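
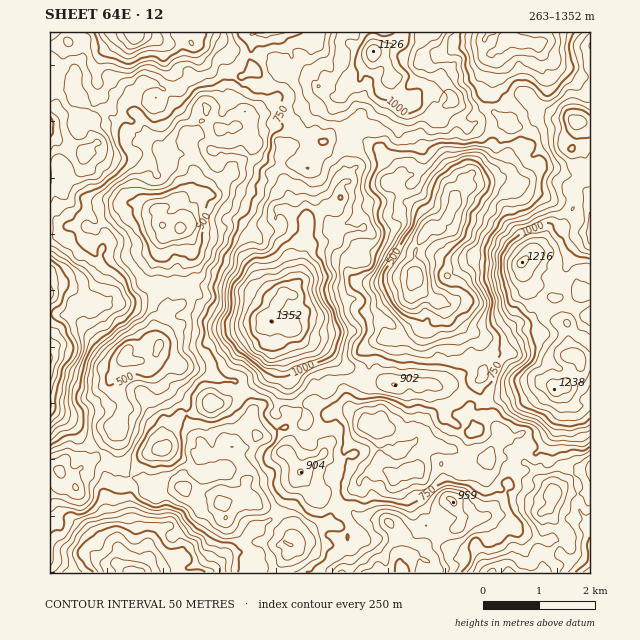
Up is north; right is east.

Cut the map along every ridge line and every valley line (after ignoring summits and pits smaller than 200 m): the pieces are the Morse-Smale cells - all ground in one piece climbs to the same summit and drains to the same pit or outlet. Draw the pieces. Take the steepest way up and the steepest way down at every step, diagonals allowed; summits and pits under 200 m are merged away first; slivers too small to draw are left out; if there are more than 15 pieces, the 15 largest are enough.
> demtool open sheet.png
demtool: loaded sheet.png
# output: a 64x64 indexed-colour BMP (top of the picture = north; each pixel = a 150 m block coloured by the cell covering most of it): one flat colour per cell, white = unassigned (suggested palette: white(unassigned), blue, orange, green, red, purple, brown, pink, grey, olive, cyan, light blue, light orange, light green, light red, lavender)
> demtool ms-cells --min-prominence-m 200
<image width="64" height="64" href="data:image/bmp;base64,Qk12CAAAAAAAAHYAAAAoAAAAQAAAAEAAAAABAAQAAAAAAAAIAAATCwAAEwsAABAAAAAAAAAA////ALR3HwAOf/8ALKAsACgn1gC9Z5QAS1aMAMJ34wB/f38AIr28AM++FwDox64AeLv/AIrfmACWmP8A1bDFAGZmZmZmYAZmZmZmZmZv/////////wAIiIiIiIiIREREZmZmZmZmAAZmZmZmZmb/////////AIiIiIiIiIhERERmZmZmZmYAAGZmZmZmZh////////iIiIiIiIiIiERERGZmZmZmZgAGZmZmZmZmH///////+IgIiIiIiIiIREREZmZmZmZmAAZmZmZmZmZh///////4iAAIiIiIiIhERERmZmZmZmZmZmZmZmZmZhER/////4iIgACIiIiIiERERGZmZmZmZmZmZmZmZmZmEREf//iIiIiIAAiIiIiIREREZmZmZmZmZmZmZmZmZhERERH4iIiIiIgAiIiIiIiERERmZmZmZmZmZmZmFmYREREREUiIiIiIiICIiIiIiIRERGZmZmZmZhFmERERERERERRERIiIiIiIiIiIiEREREREZmZmZmZmERERERERERERFERESIiIiIiIiIiERERLtERmdmZmYRERERERERERERFERERIiEiIiIiIiERERLu7RHd3ZmZhEREREREREREREERERERERERERERIRERLu7u7d3d2ZmEREREREREREREQAERERERERERERERERLu7u7t3d3dmEREREREREREREQAAREREREREREREREREu7u7u3d3d3YREREREREREREREABERERERERERERERES7u7u7d3d3dxEREREREREREREQBEREREREREREREREu7u7u7t3d3dxERERERERERERERFEREREREREREREREu7u7u7u3d3d3cREREREREREREREURERERERERERERLu7u7u7u7d3d3d3ERERERERERERERNERERERERERERLu7u7u7u7t3d3d3ERERERERERERERMzREREREREREREMiu7u7uyInd3d3cREREREREREREREzM0REREREREREMyIiu7u7Iid3d3cREREREREREREREzM0RERDMzMzMzMzIiIiIiIiJ3d3d3ERERERERERERETMzREQzMzMzMzMzMiIiIiIiInd3d3dxERERERERERERMzREQzMzMzMzMzMzIiIiIiIid3d3d3dxEREREREREREzNEQzMzMzMzMzMzMiIiIiIiJ3d3d3d3dxEREREREREzM0MzMzMzMzMzMzMiIiIiIiInd3d3d3d3ERERERERETMzMzMzMzMzMzMzMyIiIiIiIid3d3d3d3cRERERERERMzMzMzMzMzMzMzMyIiIiIiIiJ3d3d3d3dxERERERERMzMzMzMzMzMzMzMiIiIiIiIiInd3d3d3d3cREREREREzMzMzMzMzMzMzMiIiIiIiIiIicAB3d3d3dxERERERERMzMzMzMzMzMzMyIiIiIiIiIiIAAHd3d3dxEREREREREzMzMzMzMzMzMzMiIiIiIiIiIgAHd3d3dxEREREREREREzMzMzMzMzMzMyIiIiIiIiIid3d3d3d3ERERERERERETMzMzMzMzMzMzIiIiIiIiIiJ3d3d3d3cREREREREREREzMzMzMzMzMzIiIiIiIiIiInd3d3d3dxERERERERERETMzMzMzMzIiIiIiIiIiIiIid3d3cRd3cRERERERERERMzMzMzMzMiIiIiIiIiIiIiJ3d3EREREREREREREREREzMzMzMzMyIiIiIiIiIiIiInd3cRERERERERERERERETMzMzMzMzMiIiIiIiIiIiIiV3dxERERERERERERERERMzMzMzMzMzIiIiIiIiIiIiJVVVURERERERERERERERETMzMzMzMzMzIiIiIiIiIiIlVVVVUREREREREREREREREzMzMzMzMzMiIiIiIiIiIiVVVVVVEREREREREREREREREzMzMzMzMzIiIiIiIiIiJVVVVVVVERERERERERERERETMzMzMzMzMiIiIiIiIiIlVVVVVVUREREREREREREREREzMzMzMzOZIiIiIiIiIi3VVVVVVRERERERERERERERETMzMzM5mZkAIiIiIiIiLd1VVVVVVREREREREREREREREzMzmZmZmZAAIiIiIiIt3dVVVVVVURURERERERERERETMzOZmZmZmQACIiIiIi3d1VVVVVVVVRERERERERERERMzmZmZmZmZAAIiIiIiLd3dVVVVVVVVERERERERERERMzmZmZmZmZmQAAIiIiIt3d1VVVVVVVERERERERERqqozmZmZmZmZmZAAACIiIi3d1VVVVVVVVRERERqhEaqqqpmZmZmZmZmZkAAAIiIiLd3VVVVVVVVVUREaqqqqqqqqmZmZmZmZme6QAAwiIiIt3dVVVVVVVVVVEVWqqqqqqqmZmZmZmZme7uAADMzMzC3d3VVVVVVVVVVVUACqqqqqqZmZmZmZmZ7u4ADMzMzMLd3d1VVVVQVVVVVQAKqqqqqZmZmZmZmZnu7gzMzMzMwt3d3VVVVVAFVVVVAAqqqqmZmZmZnu7u7u7uzMzMzMzM3d3dVVVVVQVVVVVQCqqqqqqqmZme7u7u7u7MzMzMzMzd3dVVVVVVAAVVVVWqqqqqqqmZmZmZ7u7u7uzMzMzMzN3d3VVVVVUAAFVVVaqqqqqqmZmZmZnu7u7u7MzMzMzM3d3dVVVVUAAFVVVVqqqqqqqpmZ7u7u7u7u7MzMzMzMzd3d3dVVVQAAVVVVWqqqqqqqmZmZ7u7u7u7gDMzMzMzN3d3d3VVQAABVVVVaqqqqqqqZmZmZme7u7uAAAAzMzM"/>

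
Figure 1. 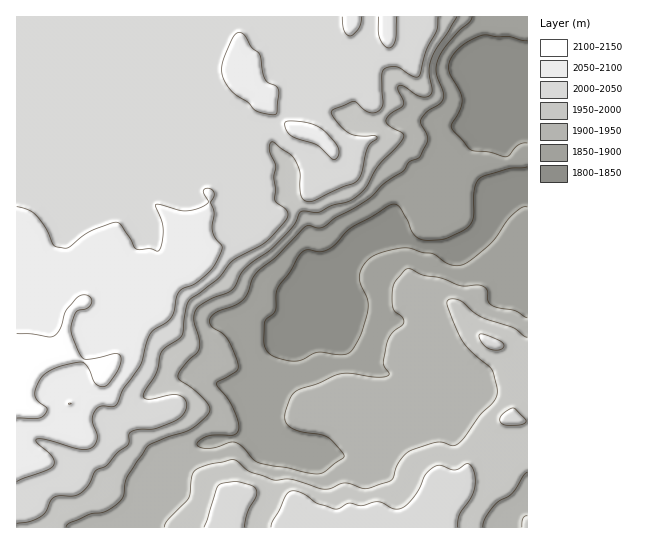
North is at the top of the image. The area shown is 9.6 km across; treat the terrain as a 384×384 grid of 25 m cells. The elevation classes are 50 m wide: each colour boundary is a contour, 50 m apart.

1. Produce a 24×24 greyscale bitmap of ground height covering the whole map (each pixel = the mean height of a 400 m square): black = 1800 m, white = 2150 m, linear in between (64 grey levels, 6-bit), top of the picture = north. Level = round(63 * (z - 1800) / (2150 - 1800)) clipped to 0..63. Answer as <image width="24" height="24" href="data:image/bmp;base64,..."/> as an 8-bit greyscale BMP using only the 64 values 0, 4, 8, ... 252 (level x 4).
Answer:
<image width="24" height="24" href="data:image/bmp;base64,Qk12BgAAAAAAADYEAAAoAAAAGAAAABgAAAABAAgAAAAAAEACAAATCwAAEwsAAAABAAAAAAAAAAAAAAEBAQACAgIAAwMDAAQEBAAFBQUABgYGAAcHBwAICAgACQkJAAoKCgALCwsADAwMAA0NDQAODg4ADw8PABAQEAAREREAEhISABMTEwAUFBQAFRUVABYWFgAXFxcAGBgYABkZGQAaGhoAGxsbABwcHAAdHR0AHh4eAB8fHwAgICAAISEhACIiIgAjIyMAJCQkACUlJQAmJiYAJycnACgoKAApKSkAKioqACsrKwAsLCwALS0tAC4uLgAvLy8AMDAwADExMQAyMjIAMzMzADQ0NAA1NTUANjY2ADc3NwA4ODgAOTk5ADo6OgA7OzsAPDw8AD09PQA+Pj4APz8/AEBAQABBQUEAQkJCAENDQwBEREQARUVFAEZGRgBHR0cASEhIAElJSQBKSkoAS0tLAExMTABNTU0ATk5OAE9PTwBQUFAAUVFRAFJSUgBTU1MAVFRUAFVVVQBWVlYAV1dXAFhYWABZWVkAWlpaAFtbWwBcXFwAXV1dAF5eXgBfX18AYGBgAGFhYQBiYmIAY2NjAGRkZABlZWUAZmZmAGdnZwBoaGgAaWlpAGpqagBra2sAbGxsAG1tbQBubm4Ab29vAHBwcABxcXEAcnJyAHNzcwB0dHQAdXV1AHZ2dgB3d3cAeHh4AHl5eQB6enoAe3t7AHx8fAB9fX0Afn5+AH9/fwCAgIAAgYGBAIKCggCDg4MAhISEAIWFhQCGhoYAh4eHAIiIiACJiYkAioqKAIuLiwCMjIwAjY2NAI6OjgCPj48AkJCQAJGRkQCSkpIAk5OTAJSUlACVlZUAlpaWAJeXlwCYmJgAmZmZAJqamgCbm5sAnJycAJ2dnQCenp4An5+fAKCgoAChoaEAoqKiAKOjowCkpKQApaWlAKampgCnp6cAqKioAKmpqQCqqqoAq6urAKysrACtra0Arq6uAK+vrwCwsLAAsbGxALKysgCzs7MAtLS0ALW1tQC2trYAt7e3ALi4uAC5ubkAurq6ALu7uwC8vLwAvb29AL6+vgC/v78AwMDAAMHBwQDCwsIAw8PDAMTExADFxcUAxsbGAMfHxwDIyMgAycnJAMrKygDLy8sAzMzMAM3NzQDOzs4Az8/PANDQ0ADR0dEA0tLSANPT0wDU1NQA1dXVANbW1gDX19cA2NjYANnZ2QDa2toA29vbANzc3ADd3d0A3t7eAN/f3wDg4OAA4eHhAOLi4gDj4+MA5OTkAOXl5QDm5uYA5+fnAOjo6ADp6ekA6urqAOvr6wDs7OwA7e3tAO7u7gDv7+8A8PDwAPHx8QDy8vIA8/PzAPT09AD19fUA9vb2APf39wD4+PgA+fn5APr6+gD7+/sA/Pz8AP39/QD+/v4A////AJiIdGhgVFh0iJSUjJScnJykoJyclHhsbKyYkIR4XFRceJSYjIyQfISAgIyYmIhwbLiwpJSEZFRccISAaFxUUFxUZISQlIx0cMC0rKiUfFxYVFhUPDw8QExMUHCAfIB0dMDAyLigkIR0XFBEOEBIUFhQTFBUWHSEiOTY1LysoJiYfGBAMERcZGBYTEhISFiAkOjQ0NDMpIyAZEw8ODhMWGBUTEhISExsjOzc1NjcvJR0XFBEMCgsNDxASExISFR0hODg3MzQyKSIbFQ8JCQkJCQwTFBMWHyQhMzQ2My8uLSgaEQwJCQgICAoQExUaIR0YLzI1NS8uLyweFhEKCQgICAkQFRgbFxIRLjAyMzAuMDEsIhkNCQgICAoQFBQSERAQLi4vMjAuLjM0KyEXDQkICAkMDwwICg4OMC0tMDAtLDEzLSsnGQ0LCQgICQkIBgoOLisqKywrLC8wLCorJRgVDgoJCQwMCAYKKyopKSorLCssLCkoISMiHRMLCgwNCQUHKioqKiopKSosKyonISYrKB4UEBAPCwgHKSkpKSgoKCgoKCkoIyktKyMbFBENCgkJKCgnKCgnKCkpKCgnKi4sJSIeFxAKBwcHJycnKCgoKSssLCssLCkmIiMdFxELBwcHJycnKCgoKSoqKy8vLCoqKCogHBkMBwcHJycnJycnKCkpLDEuKignKCskJhgJBwcHJycnJycnKCgoKy4sKSgoKywsKR8NCAgIJycnJycnKCgoKiwqKSgpLS0tKyYZDgsMA=="/>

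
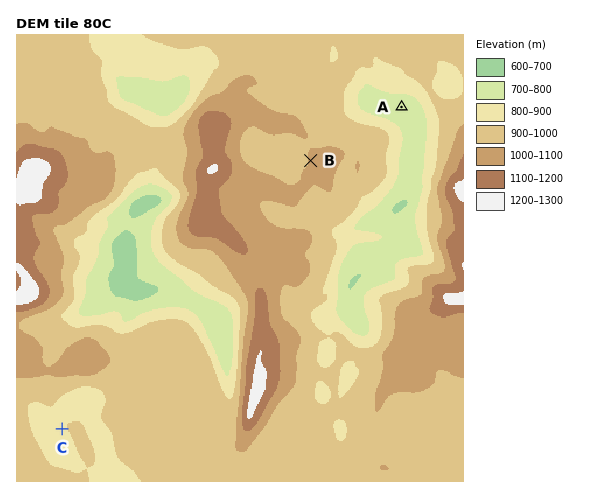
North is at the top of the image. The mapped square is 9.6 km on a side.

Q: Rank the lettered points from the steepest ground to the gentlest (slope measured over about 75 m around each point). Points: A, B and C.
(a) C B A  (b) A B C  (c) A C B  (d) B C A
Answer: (d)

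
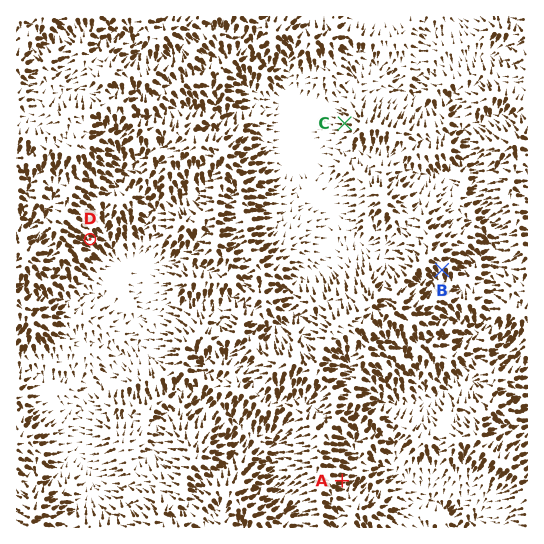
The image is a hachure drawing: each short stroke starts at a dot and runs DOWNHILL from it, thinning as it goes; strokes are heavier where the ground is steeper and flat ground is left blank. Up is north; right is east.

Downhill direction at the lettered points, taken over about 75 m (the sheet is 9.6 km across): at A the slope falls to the E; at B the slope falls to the S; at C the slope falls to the W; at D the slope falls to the SE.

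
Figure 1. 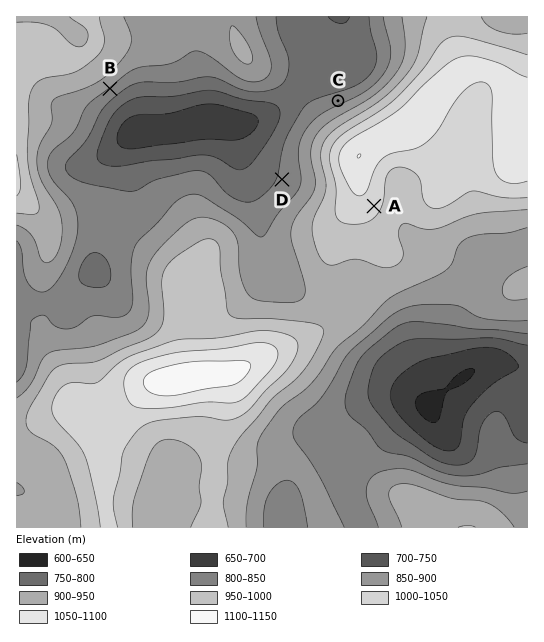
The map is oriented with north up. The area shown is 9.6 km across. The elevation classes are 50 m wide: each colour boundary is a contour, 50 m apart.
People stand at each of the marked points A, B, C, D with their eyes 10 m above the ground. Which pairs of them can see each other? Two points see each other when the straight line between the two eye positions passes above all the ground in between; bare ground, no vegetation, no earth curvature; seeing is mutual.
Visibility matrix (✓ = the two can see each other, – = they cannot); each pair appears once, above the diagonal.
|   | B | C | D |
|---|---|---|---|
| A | – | – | – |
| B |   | ✓ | ✓ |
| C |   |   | – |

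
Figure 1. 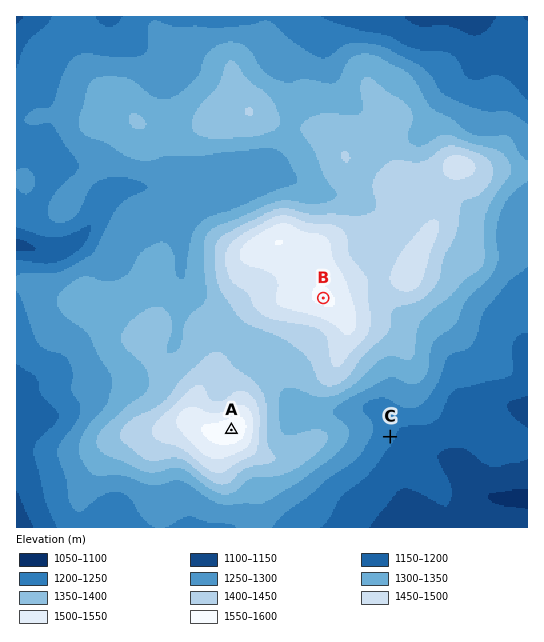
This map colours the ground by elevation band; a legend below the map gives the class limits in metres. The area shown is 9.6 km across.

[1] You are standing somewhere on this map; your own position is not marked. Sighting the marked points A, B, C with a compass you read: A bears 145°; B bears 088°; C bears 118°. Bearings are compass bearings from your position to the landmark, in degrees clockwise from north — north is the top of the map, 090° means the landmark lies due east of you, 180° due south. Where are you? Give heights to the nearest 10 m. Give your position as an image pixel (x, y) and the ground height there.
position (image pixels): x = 143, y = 305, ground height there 1340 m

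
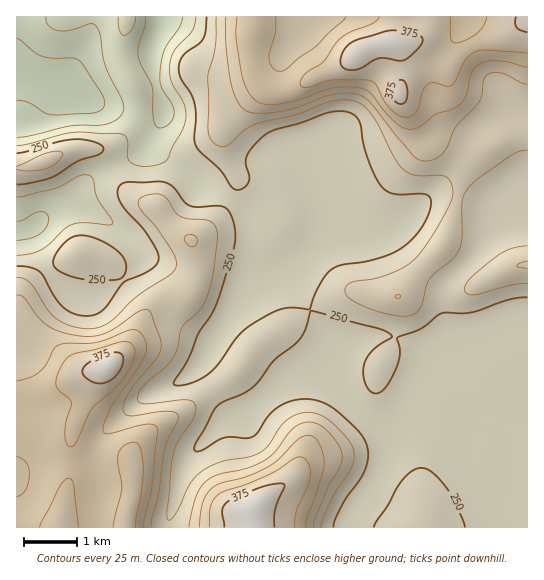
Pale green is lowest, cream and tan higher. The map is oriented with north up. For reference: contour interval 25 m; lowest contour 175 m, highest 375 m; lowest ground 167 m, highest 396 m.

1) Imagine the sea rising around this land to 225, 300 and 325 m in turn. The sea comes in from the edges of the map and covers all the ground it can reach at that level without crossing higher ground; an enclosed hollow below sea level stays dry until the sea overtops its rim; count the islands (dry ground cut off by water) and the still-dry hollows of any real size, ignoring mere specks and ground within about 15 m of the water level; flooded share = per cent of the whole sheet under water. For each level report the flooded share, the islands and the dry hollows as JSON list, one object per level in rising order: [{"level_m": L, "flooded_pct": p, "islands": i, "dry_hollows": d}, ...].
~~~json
[{"level_m": 225, "flooded_pct": 10, "islands": 0, "dry_hollows": 0}, {"level_m": 300, "flooded_pct": 74, "islands": 0, "dry_hollows": 0}, {"level_m": 325, "flooded_pct": 81, "islands": 0, "dry_hollows": 0}]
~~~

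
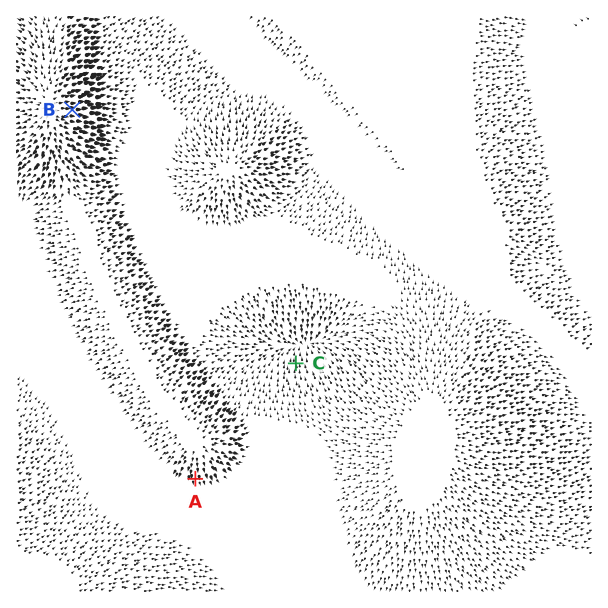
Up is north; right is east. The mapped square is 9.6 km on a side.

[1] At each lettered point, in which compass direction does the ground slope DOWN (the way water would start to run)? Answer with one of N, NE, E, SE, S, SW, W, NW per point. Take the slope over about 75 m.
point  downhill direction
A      S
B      E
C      N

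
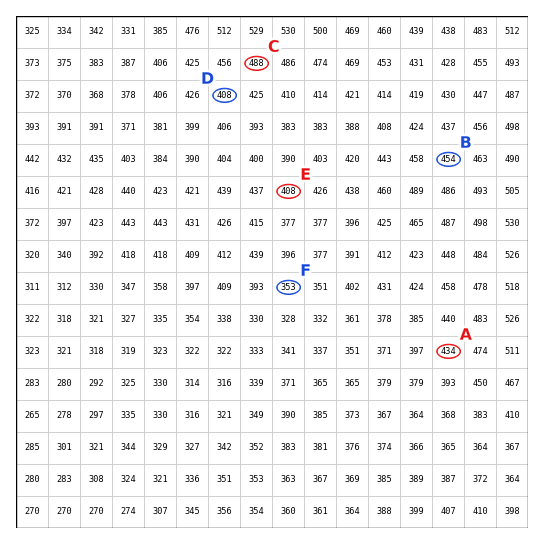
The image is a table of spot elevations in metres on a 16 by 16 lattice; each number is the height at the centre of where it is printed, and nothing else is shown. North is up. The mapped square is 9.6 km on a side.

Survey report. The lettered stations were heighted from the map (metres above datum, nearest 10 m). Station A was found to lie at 430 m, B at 450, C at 490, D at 410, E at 410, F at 350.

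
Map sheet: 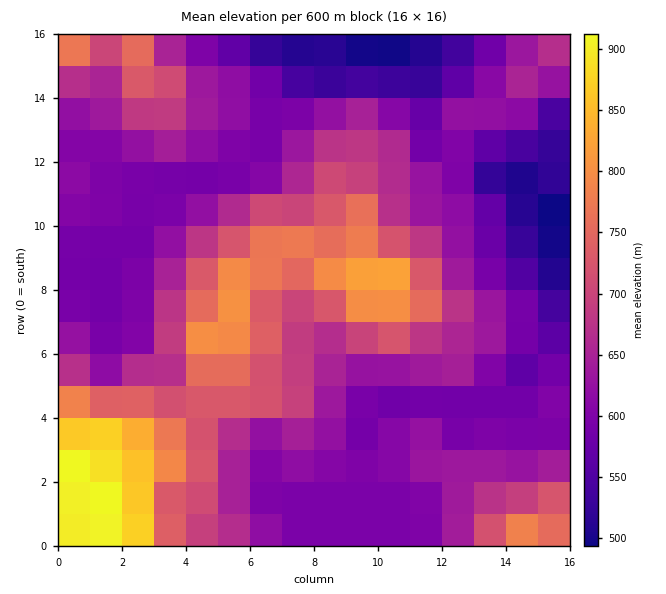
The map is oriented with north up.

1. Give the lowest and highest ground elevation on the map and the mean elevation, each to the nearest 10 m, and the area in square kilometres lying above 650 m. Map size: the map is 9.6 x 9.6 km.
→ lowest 470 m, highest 940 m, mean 650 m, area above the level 38.9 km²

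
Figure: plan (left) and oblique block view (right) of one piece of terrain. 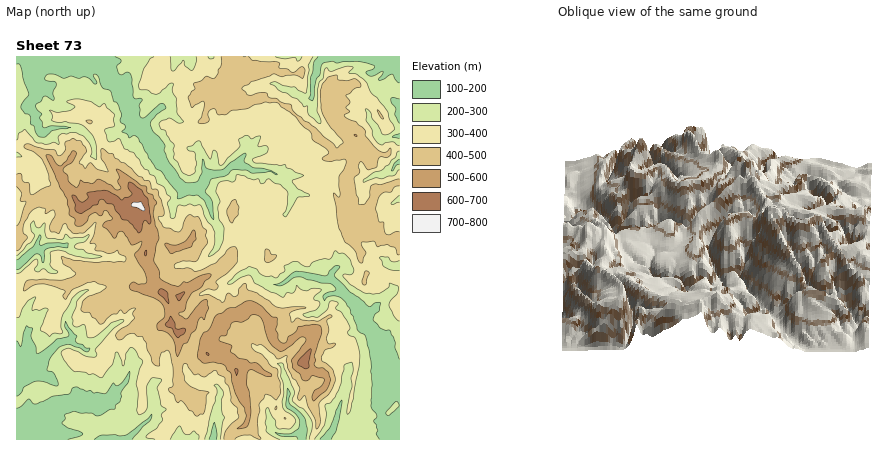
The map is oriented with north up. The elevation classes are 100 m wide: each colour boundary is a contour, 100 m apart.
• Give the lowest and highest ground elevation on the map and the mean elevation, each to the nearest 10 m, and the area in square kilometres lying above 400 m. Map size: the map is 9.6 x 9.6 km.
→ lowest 140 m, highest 720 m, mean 340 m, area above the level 28.6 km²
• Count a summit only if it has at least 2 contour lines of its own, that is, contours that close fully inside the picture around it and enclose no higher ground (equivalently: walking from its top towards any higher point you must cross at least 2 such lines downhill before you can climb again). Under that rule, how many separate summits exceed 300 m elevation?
2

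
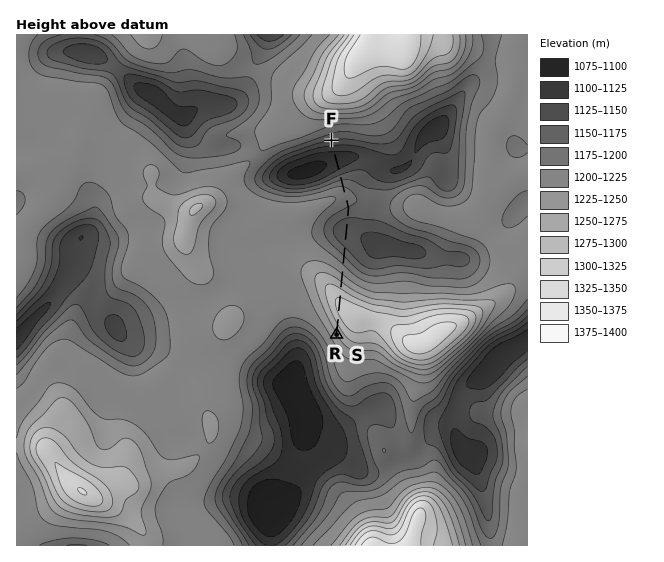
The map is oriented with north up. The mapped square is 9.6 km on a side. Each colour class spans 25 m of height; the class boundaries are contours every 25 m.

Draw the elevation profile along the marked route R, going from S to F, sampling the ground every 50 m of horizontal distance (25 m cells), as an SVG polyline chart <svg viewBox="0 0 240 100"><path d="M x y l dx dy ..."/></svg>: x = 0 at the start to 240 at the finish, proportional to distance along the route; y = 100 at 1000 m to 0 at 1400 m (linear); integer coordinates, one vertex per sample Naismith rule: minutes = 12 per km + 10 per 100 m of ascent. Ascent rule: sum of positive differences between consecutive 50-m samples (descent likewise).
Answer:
<svg viewBox="0 0 240 100"><path d="M0 32l3-2 3-2 4-1 3-2 3-2 3-2 4-1 3-2 3-1 3 0 4 0 3 0 3 1 3 1 4 1 3 2 3 2 3 3 4 2 3 3 3 2 3 2 4 2 3 2 3 1 3 2 4 2 3 2 3 2 3 2 4 2 3 2 3 1 3 2 3 1 4 1 3 0 3 0 3 0 4 0 3 0 3-1 3-1 4-2 3-1 3-2 3-1 4-2 3-1 3-1 3-1 4 0 3 0 3 0 3 1 4 2 3 2 3 3 3 3 4 3 3 3 3 3 3 2 3 2 4 1 3 1 3 0 3-2 4-1 3-2 3-3 3-3 4-3 3-3"/></svg>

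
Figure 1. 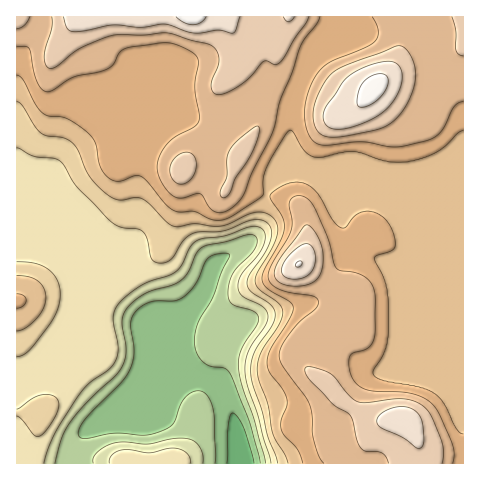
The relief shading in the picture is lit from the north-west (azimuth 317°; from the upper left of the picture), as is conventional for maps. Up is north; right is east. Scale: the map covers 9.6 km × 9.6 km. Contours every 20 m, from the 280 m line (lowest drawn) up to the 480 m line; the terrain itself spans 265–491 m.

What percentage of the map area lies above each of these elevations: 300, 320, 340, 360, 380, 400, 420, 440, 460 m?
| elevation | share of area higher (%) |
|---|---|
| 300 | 93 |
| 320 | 87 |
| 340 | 84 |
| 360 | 71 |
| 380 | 66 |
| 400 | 49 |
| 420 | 32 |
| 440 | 13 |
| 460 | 4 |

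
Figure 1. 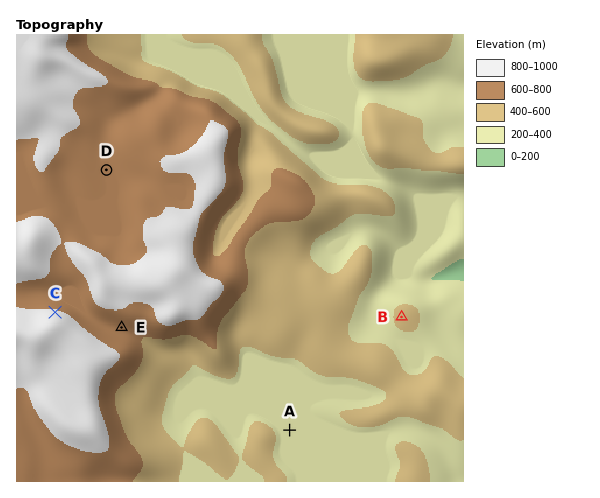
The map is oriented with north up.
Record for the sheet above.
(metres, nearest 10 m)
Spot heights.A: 380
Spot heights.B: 410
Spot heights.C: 830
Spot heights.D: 720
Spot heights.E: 680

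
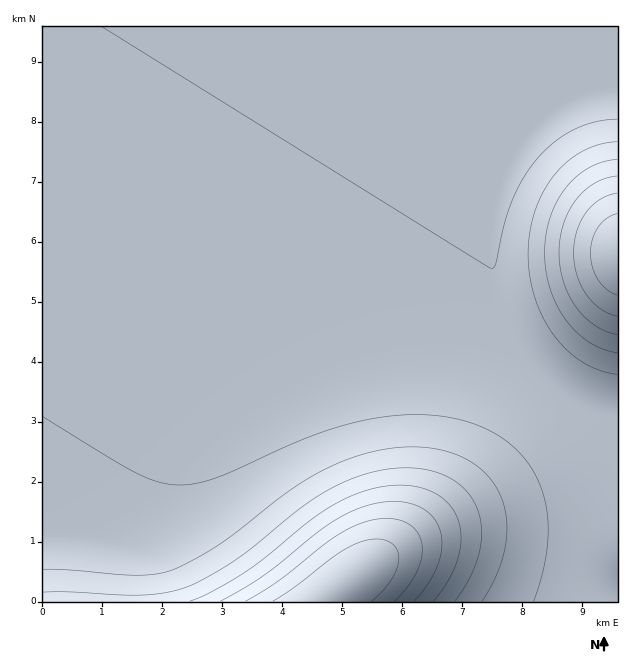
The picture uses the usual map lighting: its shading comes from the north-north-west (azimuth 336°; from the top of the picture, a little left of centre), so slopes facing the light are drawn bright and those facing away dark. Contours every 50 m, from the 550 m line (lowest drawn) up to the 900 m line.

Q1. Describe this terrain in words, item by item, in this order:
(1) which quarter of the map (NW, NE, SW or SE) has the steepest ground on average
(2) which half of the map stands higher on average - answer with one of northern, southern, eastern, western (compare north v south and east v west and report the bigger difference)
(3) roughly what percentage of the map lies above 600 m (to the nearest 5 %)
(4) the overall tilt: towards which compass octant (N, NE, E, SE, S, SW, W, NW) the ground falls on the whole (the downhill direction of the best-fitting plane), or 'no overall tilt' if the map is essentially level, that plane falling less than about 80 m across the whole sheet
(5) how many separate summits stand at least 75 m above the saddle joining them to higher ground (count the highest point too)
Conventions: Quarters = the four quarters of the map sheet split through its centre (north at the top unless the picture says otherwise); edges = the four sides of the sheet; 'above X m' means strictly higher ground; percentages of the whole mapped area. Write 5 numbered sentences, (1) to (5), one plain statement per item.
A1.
(1) The south-east quarter is the steepest part of the map.
(2) The southern half stands higher on average than the northern half.
(3) Roughly 30 % of the ground is higher than 600 m.
(4) Overall the map slopes down towards the north.
(5) There are 2 summits with 75 m or more of prominence.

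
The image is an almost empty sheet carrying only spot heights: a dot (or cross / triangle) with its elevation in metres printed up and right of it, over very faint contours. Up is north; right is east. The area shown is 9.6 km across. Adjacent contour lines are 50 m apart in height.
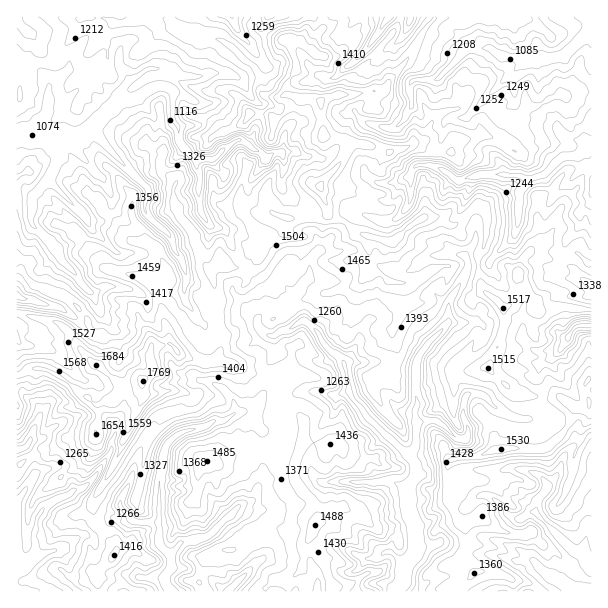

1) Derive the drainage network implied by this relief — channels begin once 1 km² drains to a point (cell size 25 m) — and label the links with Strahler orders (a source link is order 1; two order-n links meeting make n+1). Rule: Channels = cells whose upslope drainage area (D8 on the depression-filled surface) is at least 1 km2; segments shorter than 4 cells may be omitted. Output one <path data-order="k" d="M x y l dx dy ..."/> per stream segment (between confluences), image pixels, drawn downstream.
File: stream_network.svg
<path data-order="1" d="M236 584l-8 7"/><path data-order="1" d="M543 570l9 8 12 6 6 6 2 0 0 1 19 0"/><path data-order="2" d="M404 567l0 12-3 6-5 5 0 1"/><path data-order="2" d="M171 555l0 12-6 9 0 8 3 3 2 4"/><path data-order="1" d="M384 552l8 0 12 12 0 3"/><path data-order="2" d="M159 525l0 20 9 9 3 1"/><path data-order="1" d="M131 518l4 4 23 0 1 3"/><path data-order="1" d="M239 507l-2 0-4 5 0 1-3 3-2 0-19 20-6 1-2 2-3 0-4 3-12 0-11 12 0 1"/><path data-order="1" d="M69 494l-4 3-3 0-9 4-12 11 0 1-5 6 0 9-3 6 0 5 2 1 0 11-2 1 0 3-6 6-9 0-1 2 0 7"/><path data-order="1" d="M546 489l-1 3-8 8 0 15 36 36 3 1 6 0 3 3 6 14"/><path data-order="2" d="M408 488l0 19 2 2 0 6 6 10 0 27-12 15"/><path data-order="1" d="M360 482l33 0 8 4 6 0 1 2"/><path data-order="2" d="M411 459l5 6 0 12-8 11"/><path data-order="1" d="M30 440l0 1-4 6-3 2-5 0-1 1"/><path data-order="2" d="M416 428l0 18-5 6 0 7"/><path data-order="2" d="M233 414l-8 6-10 0-9 6-9 2-2 1-4 0-2 2-4 0-9 4-9 9-2 6-1 2 0 6-2 1 0 12-1 2 0 6-2 1 0 45"/><path data-order="1" d="M237 413l-4 1"/><path data-order="1" d="M497 408l-3-1-9-11-6-1-2-2-7 0-6 8 0 18 4 9 0 6-1 1 0 3-9 0-3-1-12-12-2 0-6-5-18 2 0 4-1 2"/><path data-order="1" d="M234 402l0 11-1 1"/><path data-order="1" d="M561 348l5-4 1-5 3-3 2-6 3-3 3-1 13 0"/><path data-order="1" d="M96 303l-3-7-13-14-5-9-15-15 0-3-3-6-25-25 0-26 1-3 14-13 0-2 3-3"/><path data-order="1" d="M185 290l0-5 1-1 0-11-1-1 0-3-2-2 0-3-1-1-2-6-6-6-1-9-3-6-24-23-2-9 5-9 0-4-2-3-46-47 0-1-9-9-5 0"/><path data-order="1" d="M305 282l-3 3-2 5-16 15-6 1-2 2-6 0-3 1-9 9-1 3 1 5 9 9 6 1 9-6 5 0 6-3 7-6 6 0 14 14 6 12 6 6 4 1 8 8 0 4 3 6 1 17 2 1 0 5 1 3 11 10 3 6 24 24 1 0 14 14 1 0 6 7"/><path data-order="1" d="M459 255l5 0 0 2 4 6 0 4-1 2 0 3-3 6-3 3-3 7-3 3-6 11 0 19-3 3 0 2-20 19 0 2-4 4 0 2-5 6 0 4-1 2 0 34 1 2 0 6-1 1 0 20"/><path data-order="1" d="M209 224l-6-8-2-6-1-1 0-12-2-2 0-7 2-2 0-13-3-5 0-7-3-3"/><path data-order="1" d="M518 219l0-6 1-1 0-20 6-7 2-5 3 0 1-1"/><path data-order="1" d="M81 213l-31-31 0-5"/><path data-order="2" d="M531 179l14-5 16-16 3-2 12 0 12-10 2 0 1-3"/><path data-order="2" d="M50 177l7-15 0-7-4-5-3-6 0-6-2-1"/><path data-order="1" d="M410 177l3-7 4-5 14 0 1 2 5 0 9 4 10 9 6 0 5-3 6 0 1-1 5 0 1-2 26 0 1 2 14 0 4 3 6 0"/><path data-order="2" d="M194 158l-12-12-3-6 0-12-6-9 0-29-2-1-6-3-9 0-4 3-3 0-9 7-6 3-12 0-2 2-3 0"/><path data-order="1" d="M282 152l-6 0-3 1-6 6-1 0-8-9-6-1-10-9-5 0-9 7-4 2-3 3 0 1-8 6-16 0-3-1"/><path data-order="3" d="M48 137l-12-2"/><path data-order="3" d="M36 135l-19 0"/><path data-order="2" d="M87 131l-6 4-30 0-3 2"/><path data-order="1" d="M402 122l3-3 2-6 4-5 0-13-1-2 0-9 4-4 23 0 25-26 0-1 5-5 24 0 7 6 3 0 6 3 12 0 2 2 9 0 1-2 30 0 3-1 26-26 1-4"/><path data-order="1" d="M47 108l-2 6-6 6-3 6 0 9"/><path data-order="2" d="M117 101l-30 30"/><path data-order="1" d="M192 77l-9 0-7-6-6-2-2-1-21 1-7 6-9 5-9 9-2 3 0 6-3 3"/><path data-order="1" d="M375 36l6-7 2-5 7-7"/>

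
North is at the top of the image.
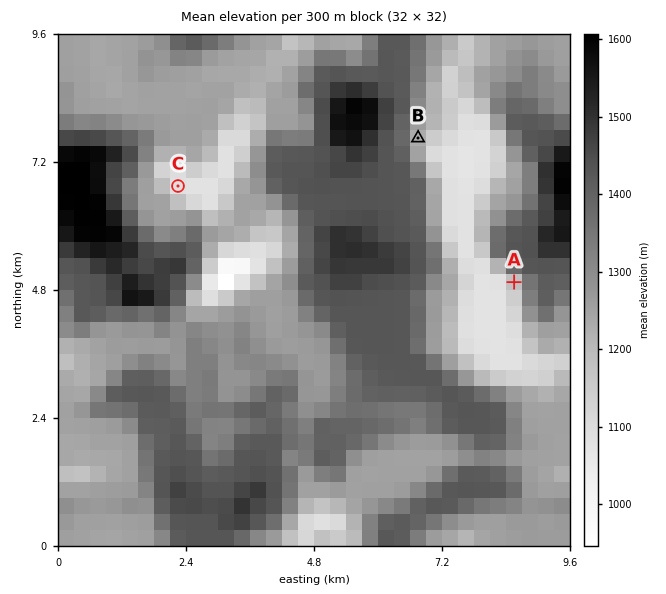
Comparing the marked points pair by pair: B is higher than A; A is higher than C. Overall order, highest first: B A C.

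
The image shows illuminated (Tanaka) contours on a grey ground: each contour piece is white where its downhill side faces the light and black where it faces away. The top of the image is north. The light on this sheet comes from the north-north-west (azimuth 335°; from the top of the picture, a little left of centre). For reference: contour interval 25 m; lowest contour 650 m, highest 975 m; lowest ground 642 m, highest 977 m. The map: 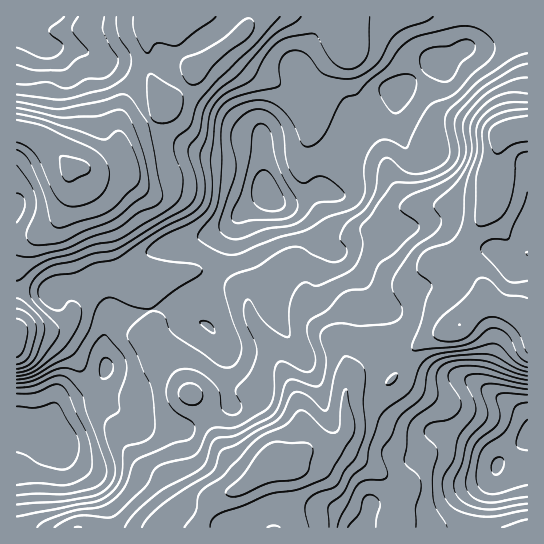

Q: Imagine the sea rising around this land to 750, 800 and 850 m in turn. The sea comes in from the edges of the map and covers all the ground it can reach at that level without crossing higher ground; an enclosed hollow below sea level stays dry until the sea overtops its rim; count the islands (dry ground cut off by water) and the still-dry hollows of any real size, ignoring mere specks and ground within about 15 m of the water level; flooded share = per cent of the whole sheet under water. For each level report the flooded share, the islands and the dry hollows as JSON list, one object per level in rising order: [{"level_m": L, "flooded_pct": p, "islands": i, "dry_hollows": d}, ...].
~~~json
[{"level_m": 750, "flooded_pct": 9, "islands": 0, "dry_hollows": 1}, {"level_m": 800, "flooded_pct": 46, "islands": 0, "dry_hollows": 0}, {"level_m": 850, "flooded_pct": 67, "islands": 0, "dry_hollows": 0}]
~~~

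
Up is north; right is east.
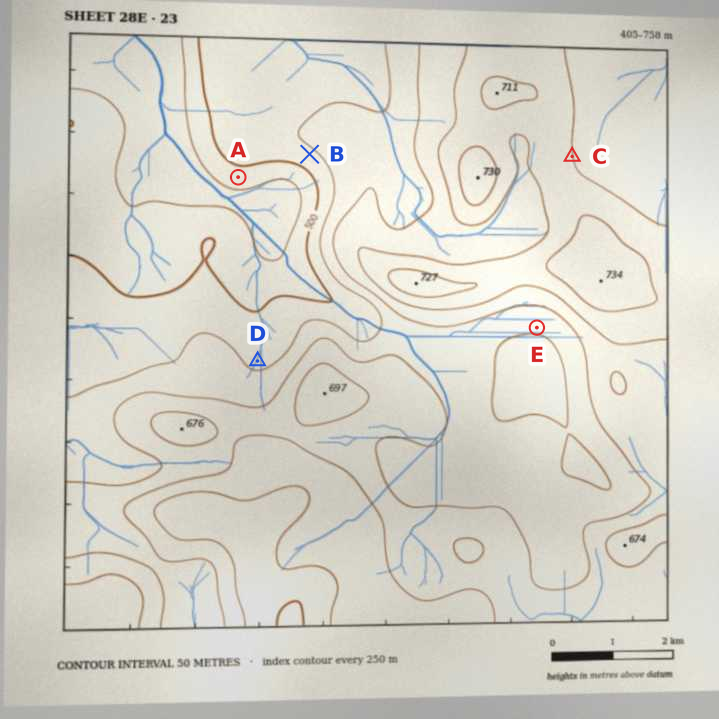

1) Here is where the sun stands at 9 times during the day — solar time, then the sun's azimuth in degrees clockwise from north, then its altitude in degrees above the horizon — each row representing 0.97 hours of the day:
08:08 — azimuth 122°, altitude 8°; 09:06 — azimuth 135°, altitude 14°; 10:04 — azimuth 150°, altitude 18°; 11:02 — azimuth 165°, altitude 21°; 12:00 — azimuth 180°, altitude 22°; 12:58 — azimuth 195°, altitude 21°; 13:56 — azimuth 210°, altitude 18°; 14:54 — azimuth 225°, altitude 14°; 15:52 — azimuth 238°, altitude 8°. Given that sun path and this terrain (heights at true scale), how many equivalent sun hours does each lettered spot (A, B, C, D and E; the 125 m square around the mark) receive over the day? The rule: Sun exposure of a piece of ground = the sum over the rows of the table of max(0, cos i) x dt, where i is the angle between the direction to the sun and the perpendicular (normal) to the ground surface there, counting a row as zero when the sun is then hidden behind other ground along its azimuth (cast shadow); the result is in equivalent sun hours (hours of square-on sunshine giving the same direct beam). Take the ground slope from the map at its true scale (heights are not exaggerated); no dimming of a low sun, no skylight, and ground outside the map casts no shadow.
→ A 3.3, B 3.1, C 2.3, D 1.9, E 2.9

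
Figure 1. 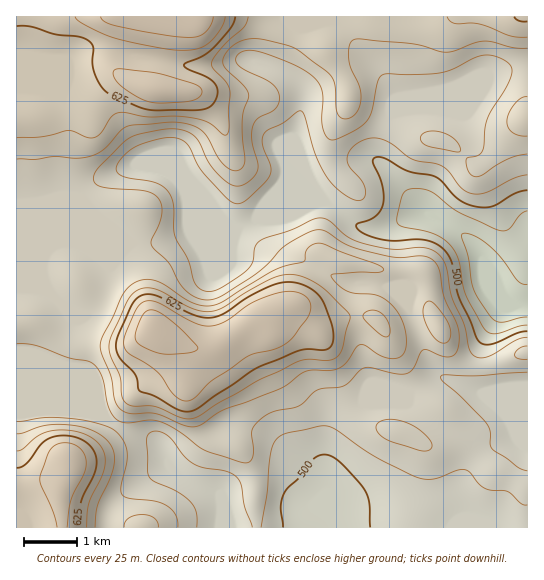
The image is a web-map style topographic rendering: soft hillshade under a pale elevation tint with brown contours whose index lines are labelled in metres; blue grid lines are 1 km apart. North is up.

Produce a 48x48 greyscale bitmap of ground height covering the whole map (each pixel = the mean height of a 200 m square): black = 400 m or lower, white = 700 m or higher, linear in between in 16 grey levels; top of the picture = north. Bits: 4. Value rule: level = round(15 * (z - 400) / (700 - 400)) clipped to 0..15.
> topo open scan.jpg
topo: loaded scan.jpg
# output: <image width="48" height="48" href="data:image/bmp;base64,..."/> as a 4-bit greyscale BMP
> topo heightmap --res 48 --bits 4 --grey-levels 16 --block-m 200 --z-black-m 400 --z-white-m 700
<image width="48" height="48" href="data:image/bmp;base64,Qk32BAAAAAAAAHYAAAAoAAAAMAAAADAAAAABAAQAAAAAAIAEAAATCwAAEwsAABAAAAAAAAAAAAAAABEREQAiIiIAMzMzAERERABVVVUAZmZmAHd3dwCIiIgAmZmZAKqqqgC7u7sAzMzMAN3d3QDu7u4A////ALvM3KmImZmHdlVWZlVVVVVVVmZmVVVVZrvM3KmIiYiHZlVWdlVVVVVVVmZmZVVmZszN3LmIiId3ZlVmdlVVVVVVVmZmZmZmZszN3LqYd3dmZlVmdlVVVVVVZmZmZmZmZ8zd3cuYd2ZmZmZndmVVVVVVZmZmZmZ3d7zN3cuod2ZmZmZ3dmVVVVVWZmd3Zmd3ZrvN3duod2ZmZ3eIdmZVVVVmZ3d3d2ZmZqvN3cuYd2ZmeIiId2ZlVWZnd3iHd3ZmZpq7y7mYd2ZniIiId2ZmZmZ3iIiHd3ZmZoiZmZiHd3d4mYiId3dmZnd3iId3d3ZmZnd4d3d4iImaqpiIh3d3d3d3d3d3d3ZmZnd3d3eJqqq8y6mZiIiHd3d3d3d3d2ZmZnd3d3eJu7zN3LupmYiId3d3d3d3dmZmZnd3d3eJu8zd3cy6qZmIiId3d3d2ZmZmZnd3d3eKu83d3dzLuqmZiIh3eId2ZmZmZnd3d3ibzN3d3d3cy7qqqpiIiIh3d3Z3d3d4iIir3e7u7u3d3My7u6mJmZh4h2ZmeIiIiIir3u7u7u7d3d3My6mZqpiJmGVVZ4iIiIib3u7u3d3d3d3My6qqqpiZl2RERZmIiIiKzu7tzMzd3d3cy6qqqZiZl1QyM4iIiIiJve3LqqrN3d3dy6qqqYiZhkMiIoiIiIiIq8yph3irzd3cuqmZmIiYdUIiIoiIiIiImqqYdmeJq8zLqZmIiIiIdTIiIoiIiIiIiJiHZmZniaqqmZmJmIiIZDIiI4iIiIiIiIiHZmZmeJmZmZmZmIiIZDIiM4iIiIiIiIh3ZmZmZ4iZmZmIh3d3VCIjM4iIiIiIiId2ZmZmZ3iJmYd2ZmZlQyIzM4iIiIiIiId2ZmZmZmd4iHZVVEREMzM0Q4iIiIiIiId2ZmZmVWZndmVVREMzMzRERIiIiIiIiIh2ZmZmVVVWZlVlVDMzNERURIiIiIiIiIhmZmZmZVVVVWZmVDMzRVVVVIiIiIiIiHdmZmZ3ZlVVVmZmVEREVmZmVYiIiId3dmZmZmeIdmVVZndmVERFZnd2ZoiIiIh2ZmZmZniYh2VVZ3ZlVVVWZ4h3d5mZmZh3ZmZmZ4mZhmVWZ3ZVVWZnd4iId5mZmZmHZmZmaJmZdlVWd3ZlZnd3iHeIiKqqqqqYh3ZmeJqodmVWeHdmZ3eIh3eIibuqqqqpmIiIiaqodmZmeIh3d3d3d3eImbu6qqqqqqqqqqqYh3ZneJmHd3d3d3eImbuqqqu6u8zMzLqpiHdneJmHd3d3d3d4maqqqru7zd3d3MupiId3eJmYd3d3d3d4iaqqqrvM3d3d3LqZiHd3iJmId3d3d3d3iKqqqrvN3d3My7qYd3d3iZmId3d3d3d3iKqqqrzMzMzLu6mHd3eImZmIiIiIiHd3iKqqqrvMzMzMzLmHeIiZmZmIiIiJmIiIiKu7u7zMzd3d3cqYiZmZmZmZmZmZmZmZmbu7vMzd3u7u7tyqmZmZmZmZmZmaqqqqq7vMzN3u7u7u7uy6mZmZmZmZmZmaqqqruw=="/>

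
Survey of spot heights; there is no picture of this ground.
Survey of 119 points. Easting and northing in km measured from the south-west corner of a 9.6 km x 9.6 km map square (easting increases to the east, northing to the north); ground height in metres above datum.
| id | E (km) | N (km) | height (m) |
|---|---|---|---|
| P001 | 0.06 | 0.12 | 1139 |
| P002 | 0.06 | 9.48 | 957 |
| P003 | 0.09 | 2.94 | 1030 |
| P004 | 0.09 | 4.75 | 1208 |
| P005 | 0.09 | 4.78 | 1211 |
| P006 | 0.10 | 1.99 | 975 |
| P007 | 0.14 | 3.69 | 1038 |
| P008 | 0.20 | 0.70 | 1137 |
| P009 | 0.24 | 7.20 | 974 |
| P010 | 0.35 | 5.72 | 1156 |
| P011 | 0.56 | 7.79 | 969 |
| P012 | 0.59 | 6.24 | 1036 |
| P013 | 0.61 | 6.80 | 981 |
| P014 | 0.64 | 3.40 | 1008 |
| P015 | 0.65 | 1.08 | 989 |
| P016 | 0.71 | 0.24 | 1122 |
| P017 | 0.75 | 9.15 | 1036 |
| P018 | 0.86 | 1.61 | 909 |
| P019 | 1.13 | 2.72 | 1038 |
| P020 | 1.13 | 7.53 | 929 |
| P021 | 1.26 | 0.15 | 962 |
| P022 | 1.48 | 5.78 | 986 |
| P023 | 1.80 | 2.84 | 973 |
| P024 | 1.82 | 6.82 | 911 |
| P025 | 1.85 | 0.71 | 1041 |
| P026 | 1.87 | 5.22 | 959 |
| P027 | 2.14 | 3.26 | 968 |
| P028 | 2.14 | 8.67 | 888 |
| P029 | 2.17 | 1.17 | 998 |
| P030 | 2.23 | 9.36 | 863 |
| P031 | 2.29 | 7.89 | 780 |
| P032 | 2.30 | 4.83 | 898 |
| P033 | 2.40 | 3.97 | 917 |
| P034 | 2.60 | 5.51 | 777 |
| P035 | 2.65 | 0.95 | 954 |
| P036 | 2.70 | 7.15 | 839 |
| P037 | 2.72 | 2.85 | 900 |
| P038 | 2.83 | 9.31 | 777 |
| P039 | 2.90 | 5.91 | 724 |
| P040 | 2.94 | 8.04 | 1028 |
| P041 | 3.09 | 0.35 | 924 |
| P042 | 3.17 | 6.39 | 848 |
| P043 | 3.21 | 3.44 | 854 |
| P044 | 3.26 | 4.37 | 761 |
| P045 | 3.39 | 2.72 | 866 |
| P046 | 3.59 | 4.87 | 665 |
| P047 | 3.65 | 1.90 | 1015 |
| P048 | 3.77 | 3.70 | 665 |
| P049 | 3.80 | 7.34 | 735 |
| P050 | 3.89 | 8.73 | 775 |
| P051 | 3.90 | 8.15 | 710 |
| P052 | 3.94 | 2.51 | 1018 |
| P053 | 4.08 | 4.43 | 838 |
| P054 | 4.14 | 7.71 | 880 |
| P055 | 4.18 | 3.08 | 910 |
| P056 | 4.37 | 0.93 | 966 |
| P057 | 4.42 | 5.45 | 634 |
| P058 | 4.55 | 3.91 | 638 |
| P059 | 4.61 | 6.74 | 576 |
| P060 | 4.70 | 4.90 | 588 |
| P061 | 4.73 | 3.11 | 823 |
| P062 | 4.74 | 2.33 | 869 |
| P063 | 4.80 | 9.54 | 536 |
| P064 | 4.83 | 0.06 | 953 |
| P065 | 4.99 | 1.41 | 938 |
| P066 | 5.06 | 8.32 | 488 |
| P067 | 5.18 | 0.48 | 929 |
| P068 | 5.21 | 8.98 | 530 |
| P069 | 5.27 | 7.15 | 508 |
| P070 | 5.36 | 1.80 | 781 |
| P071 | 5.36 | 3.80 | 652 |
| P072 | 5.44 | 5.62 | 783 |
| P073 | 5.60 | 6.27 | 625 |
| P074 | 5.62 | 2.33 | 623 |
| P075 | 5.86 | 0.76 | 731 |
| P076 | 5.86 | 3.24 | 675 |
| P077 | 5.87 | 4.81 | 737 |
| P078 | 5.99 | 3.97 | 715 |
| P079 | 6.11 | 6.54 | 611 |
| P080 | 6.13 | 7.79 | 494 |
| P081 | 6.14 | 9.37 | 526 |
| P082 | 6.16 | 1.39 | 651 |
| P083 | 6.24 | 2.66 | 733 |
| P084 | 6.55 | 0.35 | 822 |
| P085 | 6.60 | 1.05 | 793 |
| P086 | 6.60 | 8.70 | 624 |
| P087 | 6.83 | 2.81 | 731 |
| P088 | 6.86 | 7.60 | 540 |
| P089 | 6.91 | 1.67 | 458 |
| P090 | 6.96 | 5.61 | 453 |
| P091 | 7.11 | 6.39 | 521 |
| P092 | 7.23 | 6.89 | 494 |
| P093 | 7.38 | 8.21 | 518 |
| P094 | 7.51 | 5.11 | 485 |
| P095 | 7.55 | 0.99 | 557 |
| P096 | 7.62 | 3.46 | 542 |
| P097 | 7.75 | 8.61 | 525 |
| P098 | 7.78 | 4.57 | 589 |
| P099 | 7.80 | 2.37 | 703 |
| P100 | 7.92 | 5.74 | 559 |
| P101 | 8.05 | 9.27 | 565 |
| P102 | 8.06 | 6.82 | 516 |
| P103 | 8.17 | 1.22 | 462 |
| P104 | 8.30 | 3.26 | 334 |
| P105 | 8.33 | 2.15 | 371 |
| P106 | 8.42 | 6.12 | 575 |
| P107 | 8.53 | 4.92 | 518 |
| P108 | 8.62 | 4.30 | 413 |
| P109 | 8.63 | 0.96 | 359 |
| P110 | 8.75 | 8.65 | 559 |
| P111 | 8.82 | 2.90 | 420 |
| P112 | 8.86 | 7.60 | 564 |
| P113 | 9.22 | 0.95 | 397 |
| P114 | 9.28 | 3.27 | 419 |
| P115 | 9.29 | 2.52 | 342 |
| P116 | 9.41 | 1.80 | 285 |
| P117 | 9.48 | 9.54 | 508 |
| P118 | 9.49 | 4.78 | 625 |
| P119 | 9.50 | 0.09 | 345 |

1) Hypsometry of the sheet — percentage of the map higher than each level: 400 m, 95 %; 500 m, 87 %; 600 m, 67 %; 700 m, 54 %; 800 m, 42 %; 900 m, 30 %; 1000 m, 11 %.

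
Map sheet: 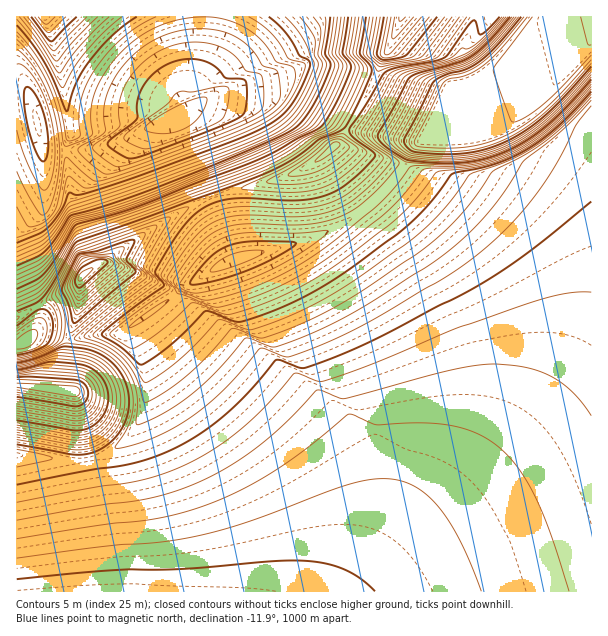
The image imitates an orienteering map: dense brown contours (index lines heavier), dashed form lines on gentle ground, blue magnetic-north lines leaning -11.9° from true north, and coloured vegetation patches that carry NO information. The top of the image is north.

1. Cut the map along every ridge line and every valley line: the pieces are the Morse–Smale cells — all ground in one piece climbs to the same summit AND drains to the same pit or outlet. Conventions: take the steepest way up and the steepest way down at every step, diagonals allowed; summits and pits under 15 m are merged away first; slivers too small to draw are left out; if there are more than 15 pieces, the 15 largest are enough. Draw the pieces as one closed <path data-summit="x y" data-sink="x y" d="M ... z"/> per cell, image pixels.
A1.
<path data-summit="120 591" data-sink="234 260" d="M402 169l-34 37-29 20-43 18-41 9-31 11-32 19-9 3-8 10 29 29 93 77 25 24 21 29 9 19 4 17 2 25-4 27-8 23-13 26 24 0 52-61 54-51 25-31 23-35 13-28 8-26 0-42-6-21-18-33-18-22-26-26-27-23z"/><path data-summit="120 591" data-sink="591 17" d="M591 40l-12 14-6 2-70 18-32 12-19 4-25 47-13 9-12 22 35 25 27 23 26 26 18 22 21 42 5 23 0 21-5 22-9 24-9 18-23 35-25 31-54 51-50 61 233-1z"/><path data-summit="120 591" data-sink="591 17" d="M176 296l-48 33 0 4 14 26 4 16 0 26-10 27-17 18-15 10-16 5 14 75 2 55 228 1 14-26 9-29 3-21-2-25-4-17-9-19-21-29-25-24-93-77z"/><path data-summit="44 17" data-sink="176 114" d="M204 16l-159 0 13 44 10 54 2 24-4 12 24 0 29-8 73-36 1-7-3-10 6-12 6-21 3-21z"/><path data-summit="402 17" data-sink="591 17" d="M591 16l-189 0-12 32-10 14-4 15-15 30-12 18 4 3 13 5 53 9 8-5 25-47 19-4 32-12 76-20 13-15z"/><path data-summit="402 17" data-sink="176 114" d="M401 16l-195 0-6 47-10 26 3 15 4 0 19-10 14-3 57-1 61 36 13-19 15-30 4-15 14-24z"/><path data-summit="83 275" data-sink="176 114" d="M179 114l-60 28-20 6-33 4 4 25 0 18 23 73 6-4 9-2 9-10 59-38 36-17-4-18-3-3-13-41z"/><path data-summit="335 146" data-sink="176 114" d="M287 90l-66 2-41 21 13 21 9 28 14 34 53-14 33-12 15-8 25-21 7-15-4-4z"/><path data-summit="335 146" data-sink="234 260" d="M339 145l-4 0-18 17-26 13-75 22 20 62 60-15 43-18 29-20 34-36-12-8z"/><path data-summit="120 591" data-sink="176 114" d="M26 456l-10 0 0 135 88 1 0-20-2-36-14-75-16 1z"/><path data-summit="83 275" data-sink="38 125" d="M32 106l-16 1 0 154 18 42 5 3 35-17 5-5 1-6 12-11 0-3-22-69-3-40-2-4-20 0-3-4-4-21z"/><path data-summit="71 390" data-sink="176 114" d="M36 307l-20 11 0 137 56 7 15-2-11-65-2-4-10-2 4-50-21-7-12 2 5-14z"/><path data-summit="71 390" data-sink="591 17" d="M128 330l-8 4-24 0-27 4-2 6-3 45 10 2 2 4 4 31 9 34 15-4 15-10 17-18 9-21 1-32-4-16z"/><path data-summit="83 275" data-sink="234 260" d="M213 198l-37 16-59 38-9 10-4 1 21 5 21 9 18 9 12 9 7-9 9-3 26-17 16-6z"/><path data-summit="83 275" data-sink="591 17" d="M104 262l-12 6-12 10-1 27-10 33 27-4 24 0 55-38-11-10-18-9z"/>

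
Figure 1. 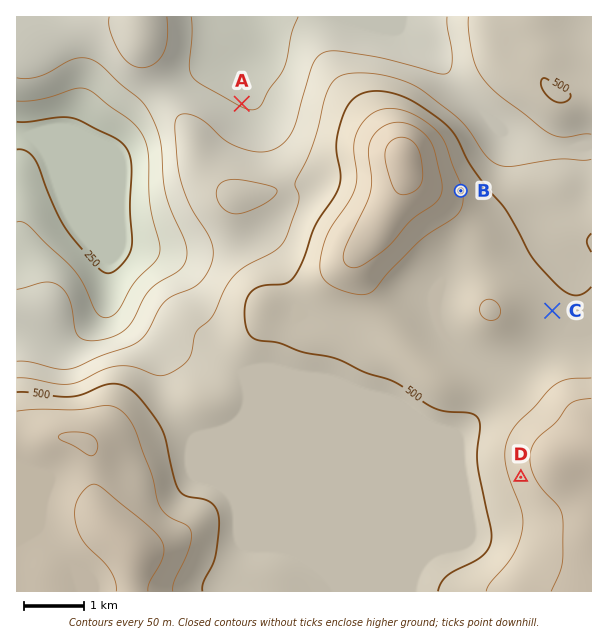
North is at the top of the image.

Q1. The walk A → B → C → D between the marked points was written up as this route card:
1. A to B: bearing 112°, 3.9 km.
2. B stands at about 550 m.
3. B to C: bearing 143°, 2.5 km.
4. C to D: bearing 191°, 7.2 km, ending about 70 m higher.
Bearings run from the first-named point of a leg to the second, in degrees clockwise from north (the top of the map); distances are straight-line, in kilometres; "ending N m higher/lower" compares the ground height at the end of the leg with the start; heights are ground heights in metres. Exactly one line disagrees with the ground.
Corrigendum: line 4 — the distance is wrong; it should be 2.8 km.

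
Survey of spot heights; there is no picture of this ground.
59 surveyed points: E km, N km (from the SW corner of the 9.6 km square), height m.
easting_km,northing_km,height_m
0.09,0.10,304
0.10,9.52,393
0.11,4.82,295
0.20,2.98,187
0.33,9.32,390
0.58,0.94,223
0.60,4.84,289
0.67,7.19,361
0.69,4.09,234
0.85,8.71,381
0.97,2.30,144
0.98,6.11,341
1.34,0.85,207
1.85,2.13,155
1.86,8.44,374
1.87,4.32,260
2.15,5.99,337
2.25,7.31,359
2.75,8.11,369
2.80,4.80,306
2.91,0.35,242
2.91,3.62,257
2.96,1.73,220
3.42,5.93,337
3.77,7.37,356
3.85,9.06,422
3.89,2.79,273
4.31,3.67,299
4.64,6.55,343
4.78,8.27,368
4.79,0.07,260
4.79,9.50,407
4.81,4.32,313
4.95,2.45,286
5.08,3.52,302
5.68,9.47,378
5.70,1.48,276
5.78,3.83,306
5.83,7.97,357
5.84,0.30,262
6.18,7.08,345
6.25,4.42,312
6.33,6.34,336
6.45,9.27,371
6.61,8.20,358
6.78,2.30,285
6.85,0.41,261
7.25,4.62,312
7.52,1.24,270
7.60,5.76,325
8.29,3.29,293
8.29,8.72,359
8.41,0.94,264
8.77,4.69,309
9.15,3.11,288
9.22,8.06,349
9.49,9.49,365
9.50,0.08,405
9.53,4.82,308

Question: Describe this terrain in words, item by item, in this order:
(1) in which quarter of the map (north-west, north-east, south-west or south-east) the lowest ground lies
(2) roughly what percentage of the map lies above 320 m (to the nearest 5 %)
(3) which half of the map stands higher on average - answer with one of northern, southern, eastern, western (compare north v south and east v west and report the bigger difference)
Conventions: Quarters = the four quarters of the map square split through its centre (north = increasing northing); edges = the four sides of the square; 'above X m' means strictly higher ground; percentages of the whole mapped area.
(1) The lowest ground is in the south-west quarter.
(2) Roughly 45 % of the ground is higher than 320 m.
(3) Taken as a whole, the northern half is higher than the southern.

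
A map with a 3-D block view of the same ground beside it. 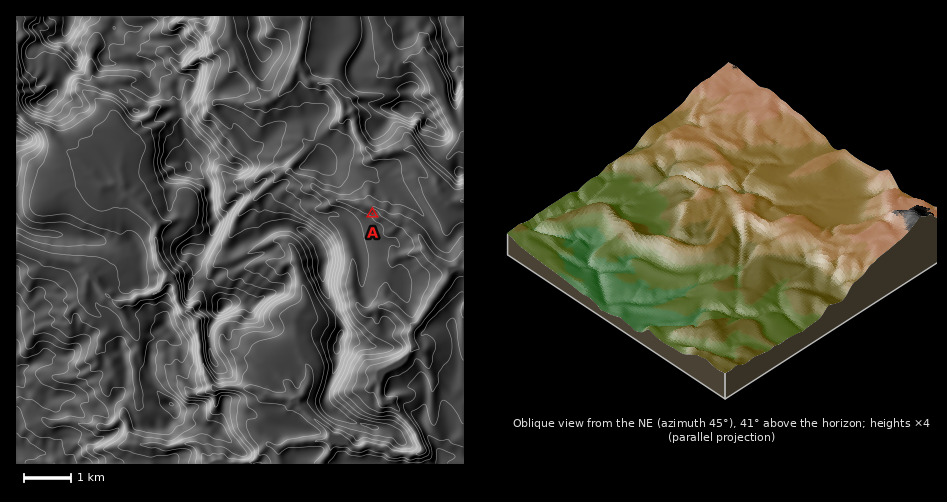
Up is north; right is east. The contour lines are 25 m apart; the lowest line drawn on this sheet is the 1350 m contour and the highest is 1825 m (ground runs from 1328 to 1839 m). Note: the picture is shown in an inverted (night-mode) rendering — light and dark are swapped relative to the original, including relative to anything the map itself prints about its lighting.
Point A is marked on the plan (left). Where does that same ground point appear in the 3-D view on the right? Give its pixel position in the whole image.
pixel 674 293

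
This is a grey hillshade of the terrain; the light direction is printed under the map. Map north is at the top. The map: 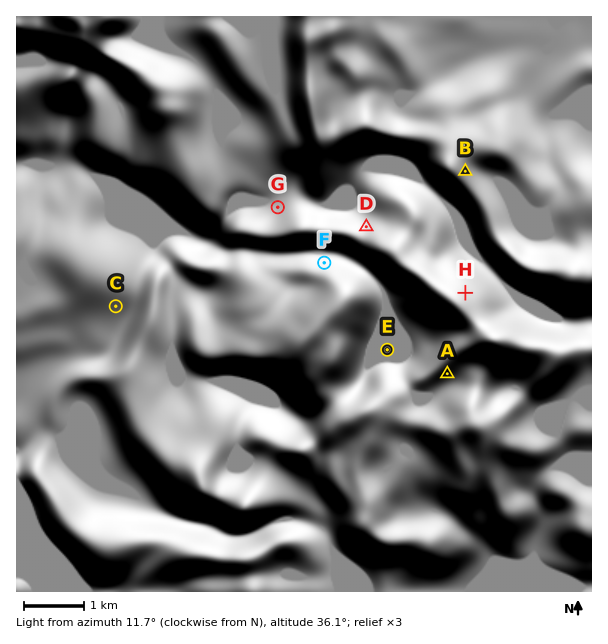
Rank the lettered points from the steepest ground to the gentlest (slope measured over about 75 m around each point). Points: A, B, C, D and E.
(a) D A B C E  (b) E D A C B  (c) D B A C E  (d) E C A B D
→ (c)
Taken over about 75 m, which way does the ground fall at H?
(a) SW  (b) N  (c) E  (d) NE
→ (d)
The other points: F N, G NW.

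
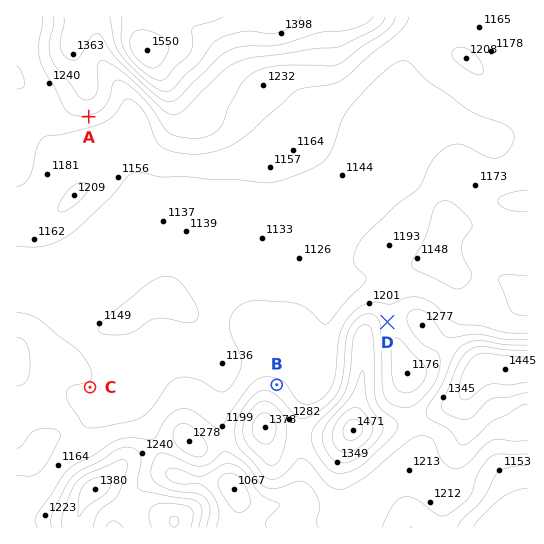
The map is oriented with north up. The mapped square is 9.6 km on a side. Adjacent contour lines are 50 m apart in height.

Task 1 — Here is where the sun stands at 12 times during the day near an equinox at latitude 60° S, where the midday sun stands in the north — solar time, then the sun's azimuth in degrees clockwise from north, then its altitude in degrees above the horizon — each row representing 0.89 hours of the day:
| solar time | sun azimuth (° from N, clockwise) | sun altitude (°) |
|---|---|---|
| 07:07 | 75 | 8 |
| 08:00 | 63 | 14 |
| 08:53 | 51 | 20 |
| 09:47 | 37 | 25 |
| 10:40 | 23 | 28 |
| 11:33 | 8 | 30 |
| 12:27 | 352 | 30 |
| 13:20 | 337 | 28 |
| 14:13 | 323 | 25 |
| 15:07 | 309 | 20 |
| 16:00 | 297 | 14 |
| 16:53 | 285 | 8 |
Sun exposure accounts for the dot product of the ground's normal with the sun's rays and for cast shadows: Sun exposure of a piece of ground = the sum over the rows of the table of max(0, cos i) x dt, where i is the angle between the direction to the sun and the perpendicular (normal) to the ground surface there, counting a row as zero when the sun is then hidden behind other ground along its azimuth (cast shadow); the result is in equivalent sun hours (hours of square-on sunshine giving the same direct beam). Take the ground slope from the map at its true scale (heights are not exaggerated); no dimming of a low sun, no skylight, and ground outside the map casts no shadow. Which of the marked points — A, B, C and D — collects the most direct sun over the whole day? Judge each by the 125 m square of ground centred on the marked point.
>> B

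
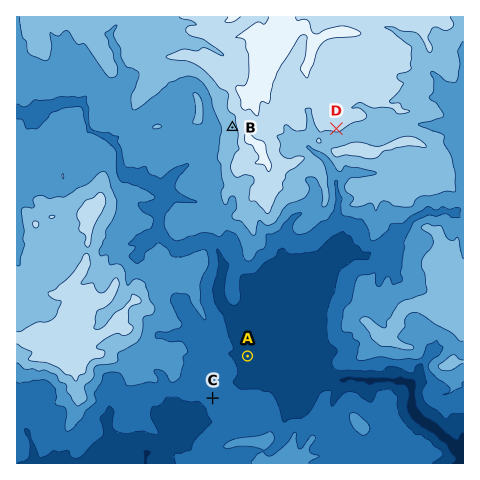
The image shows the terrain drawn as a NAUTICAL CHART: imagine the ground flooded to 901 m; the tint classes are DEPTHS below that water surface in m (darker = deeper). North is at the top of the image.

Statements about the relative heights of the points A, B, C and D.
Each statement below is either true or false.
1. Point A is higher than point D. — false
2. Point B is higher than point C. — true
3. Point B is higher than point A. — true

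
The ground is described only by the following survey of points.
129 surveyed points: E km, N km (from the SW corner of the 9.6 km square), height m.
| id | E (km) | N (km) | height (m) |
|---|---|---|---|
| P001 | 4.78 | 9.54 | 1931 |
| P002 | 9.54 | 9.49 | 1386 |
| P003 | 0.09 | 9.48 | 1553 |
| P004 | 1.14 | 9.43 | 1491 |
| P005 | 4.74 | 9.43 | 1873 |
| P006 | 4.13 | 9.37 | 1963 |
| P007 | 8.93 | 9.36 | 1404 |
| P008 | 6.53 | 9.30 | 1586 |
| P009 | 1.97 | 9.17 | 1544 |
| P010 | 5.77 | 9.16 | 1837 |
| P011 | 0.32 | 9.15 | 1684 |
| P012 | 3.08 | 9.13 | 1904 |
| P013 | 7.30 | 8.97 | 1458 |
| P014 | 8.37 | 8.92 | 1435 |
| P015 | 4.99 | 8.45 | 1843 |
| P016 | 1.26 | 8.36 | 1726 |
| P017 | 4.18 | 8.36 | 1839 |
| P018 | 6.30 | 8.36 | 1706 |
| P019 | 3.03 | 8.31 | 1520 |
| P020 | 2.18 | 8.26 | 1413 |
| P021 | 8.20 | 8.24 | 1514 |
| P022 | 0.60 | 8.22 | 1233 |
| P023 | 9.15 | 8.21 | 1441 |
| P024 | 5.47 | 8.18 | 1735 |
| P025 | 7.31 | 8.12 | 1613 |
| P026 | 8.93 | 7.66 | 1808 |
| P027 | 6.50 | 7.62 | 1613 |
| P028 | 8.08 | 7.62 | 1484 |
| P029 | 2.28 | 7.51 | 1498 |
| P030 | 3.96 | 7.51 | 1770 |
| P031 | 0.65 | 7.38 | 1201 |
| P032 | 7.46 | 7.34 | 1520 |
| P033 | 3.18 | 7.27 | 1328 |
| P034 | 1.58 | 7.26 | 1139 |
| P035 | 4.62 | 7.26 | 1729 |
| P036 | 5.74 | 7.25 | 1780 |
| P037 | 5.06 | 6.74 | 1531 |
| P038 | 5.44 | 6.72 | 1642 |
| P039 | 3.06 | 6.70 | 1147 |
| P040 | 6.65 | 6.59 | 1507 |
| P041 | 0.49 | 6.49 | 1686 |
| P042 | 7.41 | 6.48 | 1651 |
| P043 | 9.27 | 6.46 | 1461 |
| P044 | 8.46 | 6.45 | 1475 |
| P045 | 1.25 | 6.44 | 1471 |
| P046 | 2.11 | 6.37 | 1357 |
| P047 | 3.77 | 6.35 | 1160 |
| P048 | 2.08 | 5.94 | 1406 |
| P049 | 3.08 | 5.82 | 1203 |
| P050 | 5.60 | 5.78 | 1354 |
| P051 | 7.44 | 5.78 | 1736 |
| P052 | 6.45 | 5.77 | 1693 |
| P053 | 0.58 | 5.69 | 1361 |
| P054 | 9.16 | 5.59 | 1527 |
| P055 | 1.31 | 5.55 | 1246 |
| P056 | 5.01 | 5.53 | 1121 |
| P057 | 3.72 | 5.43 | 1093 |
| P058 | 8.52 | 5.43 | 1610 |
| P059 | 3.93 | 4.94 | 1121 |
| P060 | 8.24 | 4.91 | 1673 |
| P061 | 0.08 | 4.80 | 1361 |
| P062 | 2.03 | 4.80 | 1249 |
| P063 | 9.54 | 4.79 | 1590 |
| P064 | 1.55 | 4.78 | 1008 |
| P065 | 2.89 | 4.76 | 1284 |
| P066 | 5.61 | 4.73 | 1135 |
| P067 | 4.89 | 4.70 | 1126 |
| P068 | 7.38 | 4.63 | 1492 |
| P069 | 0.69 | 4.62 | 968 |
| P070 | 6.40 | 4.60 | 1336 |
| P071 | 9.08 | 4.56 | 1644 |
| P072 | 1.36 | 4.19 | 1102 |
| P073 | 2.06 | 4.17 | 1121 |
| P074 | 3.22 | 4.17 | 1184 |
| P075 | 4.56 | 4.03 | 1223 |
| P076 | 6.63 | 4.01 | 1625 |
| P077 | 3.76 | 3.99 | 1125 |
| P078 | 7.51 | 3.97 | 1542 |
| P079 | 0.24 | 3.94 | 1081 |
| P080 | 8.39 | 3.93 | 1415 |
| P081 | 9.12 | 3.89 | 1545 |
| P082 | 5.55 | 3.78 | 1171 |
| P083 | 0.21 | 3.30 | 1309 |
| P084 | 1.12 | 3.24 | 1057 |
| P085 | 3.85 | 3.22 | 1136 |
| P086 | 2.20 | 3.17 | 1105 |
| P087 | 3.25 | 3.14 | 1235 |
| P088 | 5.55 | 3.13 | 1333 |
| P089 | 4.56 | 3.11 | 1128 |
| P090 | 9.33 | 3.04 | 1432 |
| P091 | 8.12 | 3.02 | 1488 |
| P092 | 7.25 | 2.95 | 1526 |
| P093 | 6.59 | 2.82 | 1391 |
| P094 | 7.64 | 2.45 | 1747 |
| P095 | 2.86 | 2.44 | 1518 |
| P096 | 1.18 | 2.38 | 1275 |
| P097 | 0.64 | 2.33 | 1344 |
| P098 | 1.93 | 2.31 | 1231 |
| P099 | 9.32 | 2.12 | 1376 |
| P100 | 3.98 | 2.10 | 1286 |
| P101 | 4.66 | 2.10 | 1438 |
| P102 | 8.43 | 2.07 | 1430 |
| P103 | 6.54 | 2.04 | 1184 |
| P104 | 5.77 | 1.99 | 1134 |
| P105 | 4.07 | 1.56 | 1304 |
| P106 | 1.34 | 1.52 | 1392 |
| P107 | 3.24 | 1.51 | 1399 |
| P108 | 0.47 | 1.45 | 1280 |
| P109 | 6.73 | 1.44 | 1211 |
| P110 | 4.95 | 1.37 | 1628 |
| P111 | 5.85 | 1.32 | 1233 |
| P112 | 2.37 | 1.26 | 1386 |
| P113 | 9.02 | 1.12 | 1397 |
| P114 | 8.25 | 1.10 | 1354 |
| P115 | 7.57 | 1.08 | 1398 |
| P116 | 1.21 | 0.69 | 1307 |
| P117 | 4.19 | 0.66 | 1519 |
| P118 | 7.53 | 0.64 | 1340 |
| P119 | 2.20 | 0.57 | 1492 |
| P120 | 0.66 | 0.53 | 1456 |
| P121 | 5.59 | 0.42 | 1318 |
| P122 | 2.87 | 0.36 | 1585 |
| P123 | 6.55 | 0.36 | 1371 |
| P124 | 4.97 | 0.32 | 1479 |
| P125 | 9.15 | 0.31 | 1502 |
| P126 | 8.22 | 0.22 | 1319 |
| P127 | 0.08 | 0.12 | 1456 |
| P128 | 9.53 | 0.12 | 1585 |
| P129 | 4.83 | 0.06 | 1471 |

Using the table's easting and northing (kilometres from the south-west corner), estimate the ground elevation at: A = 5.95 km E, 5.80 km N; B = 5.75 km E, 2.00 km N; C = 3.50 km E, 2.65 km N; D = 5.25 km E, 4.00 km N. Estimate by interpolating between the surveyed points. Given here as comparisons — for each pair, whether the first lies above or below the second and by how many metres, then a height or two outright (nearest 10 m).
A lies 420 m above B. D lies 400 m below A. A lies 370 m above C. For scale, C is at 1180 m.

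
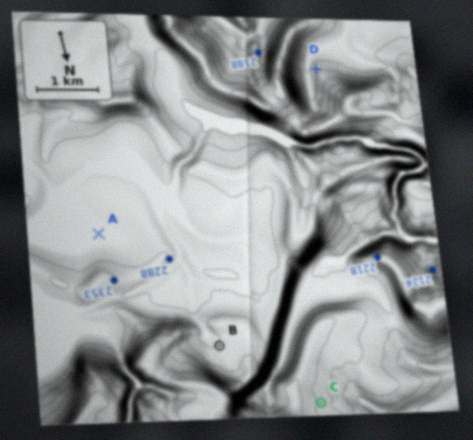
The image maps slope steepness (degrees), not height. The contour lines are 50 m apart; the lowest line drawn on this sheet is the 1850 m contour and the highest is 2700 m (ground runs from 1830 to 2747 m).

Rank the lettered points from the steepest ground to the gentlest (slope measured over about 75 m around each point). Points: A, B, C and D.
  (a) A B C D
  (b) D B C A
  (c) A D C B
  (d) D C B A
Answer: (d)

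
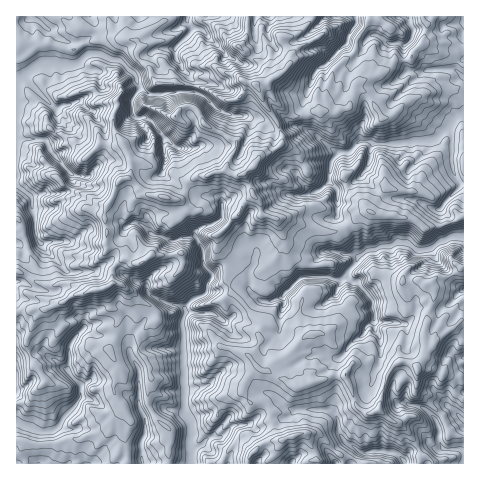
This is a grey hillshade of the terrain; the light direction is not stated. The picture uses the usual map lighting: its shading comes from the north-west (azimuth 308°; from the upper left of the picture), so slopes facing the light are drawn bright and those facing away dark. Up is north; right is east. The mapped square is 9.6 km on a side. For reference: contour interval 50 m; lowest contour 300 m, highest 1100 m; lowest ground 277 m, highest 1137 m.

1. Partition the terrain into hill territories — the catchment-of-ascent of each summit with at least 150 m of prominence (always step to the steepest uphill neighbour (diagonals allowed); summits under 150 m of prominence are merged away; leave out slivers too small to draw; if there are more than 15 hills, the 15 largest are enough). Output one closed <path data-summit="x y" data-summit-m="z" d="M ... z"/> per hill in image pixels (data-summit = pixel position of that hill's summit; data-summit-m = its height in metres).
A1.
<path data-summit="253 167" data-summit-m="1137" d="M463 16l-151 0 7 5 5-2-12 10-1 4 7 14 14 10-17 16-11 26-1 9 5 10-1 12-12-4-22 4-13-11-21-4-4 1-18-7-13-13-12-5 1-10-17-22 0-12 17-18 7 0 28 28 13 7 7-1 10-14-4-21 2-12-240 1 1 447 173 0 2-15 19-12 16-19-10-6-16 3-9 5-7-6-2-95 3-7 27 2 10 6 5 0 6-5-1-6-5-8-10-10 16-5 9 0 5 2 12 13 9 1 14-6 1 6 6 4 15 3 11-1 20-14 4-13 4-4 13 5 11 10 7-7 3-6 2-20-5-9 4-3 26-5 13 8 6 0 8-2 20-12 12 0z"/><path data-summit="379 410" data-summit-m="849" d="M463 236l-11 0-20 12-8 2-6 0-13-8-26 5-4 3 5 9-2 20-3 6-7 7-11-10-13-5-4 4-4 13-20 14-11 1-15-3-6-4-1-6-14 6-12-2-29 20-5 0-10-6-27-2-3 7 2 95 7 6 21-8 8 1 6 6-15 18 8 0 12-11 17-2 13-9 21 3 7-2 7-7 25 0 10 3 5 5 3 18 7 8 13 8 33 1 11 7 7-8 8-1 7-5 14 4 2-3-4-7 2-8-4-13 12-12-14-16-2-6 13-26 6-5 8 5 5-1 0-53-6-7 0-4 6-5z"/><path data-summit="165 197" data-summit-m="1066" d="M105 108l-12 3 11 14 2 11-1 15-7 15-10 11-15-2 0 7-6 10-26 1-10 4 7 44 29 31 4 1 24-1 14-10 9-12 3-15 11-13 8 2 14 11 20 6 7-3 13-2 1-4 6-5 10-2 9-5 3-7 0-11-5-5-22-3-15-6-18-14 2-12-1-24-14-18-5-2-9 0-3-3-8 3z"/><path data-summit="256 84" data-summit-m="1067" d="M311 16l-54 0-3 12 4 21-13 15-4 0-13-7-28-28-7 0-17 18 0 12 17 22-1 10 12 5 13 13 18 7 4-1 21 4 13 11 20-4 14 4 1-12-5-10 1-9 11-26 17-16-14-10-7-15 11-11z"/><path data-summit="293 437" data-summit-m="875" d="M322 409l-25 0-7 7-7 2-21-3-13 9-17 2-10 10-12 1-9 8-7 3-3 15 144 1-4-8 14-15-7-11-1-13-5-5z"/>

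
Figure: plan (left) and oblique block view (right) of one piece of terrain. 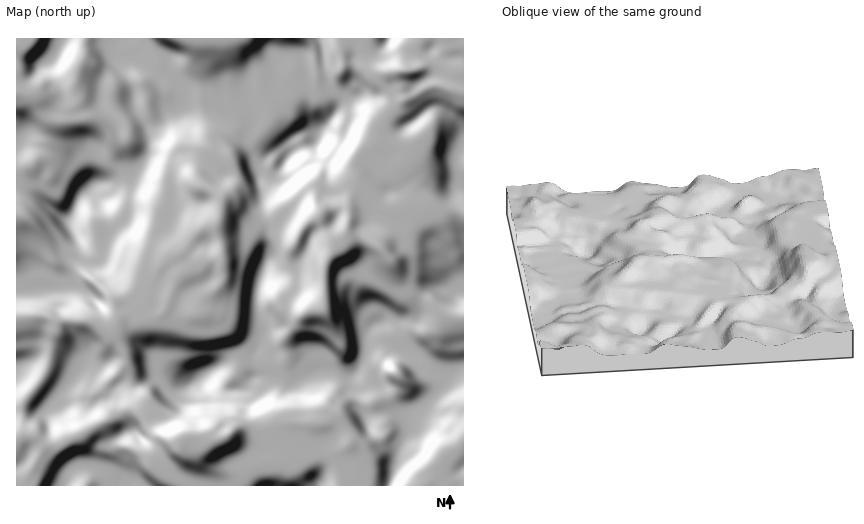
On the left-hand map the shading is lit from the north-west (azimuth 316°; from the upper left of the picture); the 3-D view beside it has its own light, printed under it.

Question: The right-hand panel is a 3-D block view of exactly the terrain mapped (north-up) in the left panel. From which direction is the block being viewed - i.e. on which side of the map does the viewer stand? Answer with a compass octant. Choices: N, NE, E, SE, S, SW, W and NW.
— W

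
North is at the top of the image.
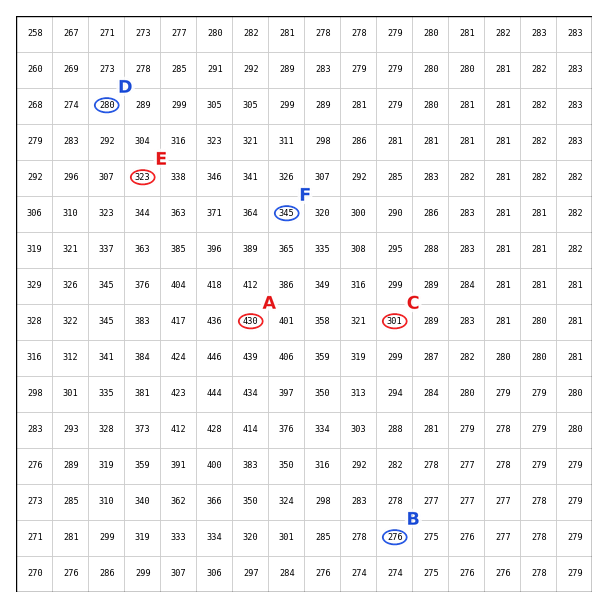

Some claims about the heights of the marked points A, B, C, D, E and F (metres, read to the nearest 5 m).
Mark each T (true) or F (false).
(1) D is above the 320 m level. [F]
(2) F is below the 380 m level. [T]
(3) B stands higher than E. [F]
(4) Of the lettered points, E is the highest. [F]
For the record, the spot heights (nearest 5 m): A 430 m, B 275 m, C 300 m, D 280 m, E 325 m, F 345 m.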